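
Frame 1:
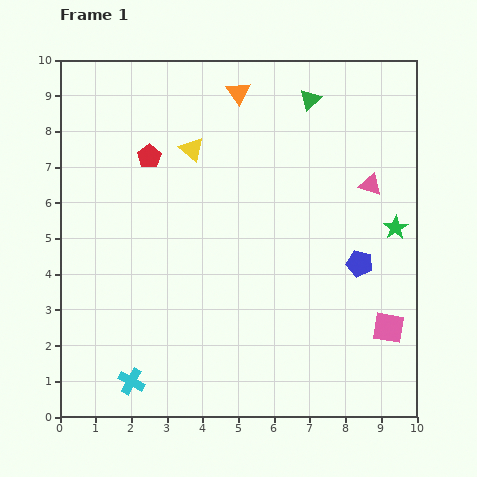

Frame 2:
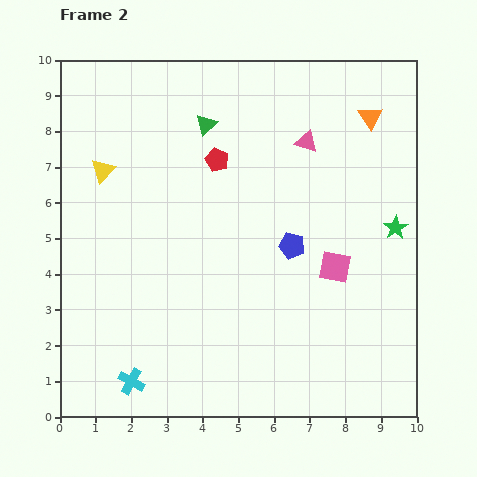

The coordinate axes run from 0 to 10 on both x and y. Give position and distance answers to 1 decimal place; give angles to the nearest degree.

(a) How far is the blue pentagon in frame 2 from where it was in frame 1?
2.0

The blue pentagon moved from (8.4, 4.3) to (6.5, 4.8), a distance of √(1.9² + 0.5²) ≈ 2.0.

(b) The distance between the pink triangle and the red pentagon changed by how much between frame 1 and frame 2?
-3.8

Distance in frame 1: 6.3. Distance in frame 2: 2.5.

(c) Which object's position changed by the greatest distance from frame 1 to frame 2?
the orange triangle

(moved 3.8; next 3.0)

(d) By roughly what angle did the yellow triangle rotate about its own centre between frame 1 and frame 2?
33° clockwise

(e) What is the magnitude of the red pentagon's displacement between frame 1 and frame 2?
1.9

The red pentagon moved from (2.5, 7.3) to (4.4, 7.2), a distance of √(1.9² + 0.1²) ≈ 1.9.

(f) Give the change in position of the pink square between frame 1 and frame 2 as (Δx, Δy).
(-1.5, 1.7)

The pink square was at (9.2, 2.5) in frame 1 and (7.7, 4.2) in frame 2.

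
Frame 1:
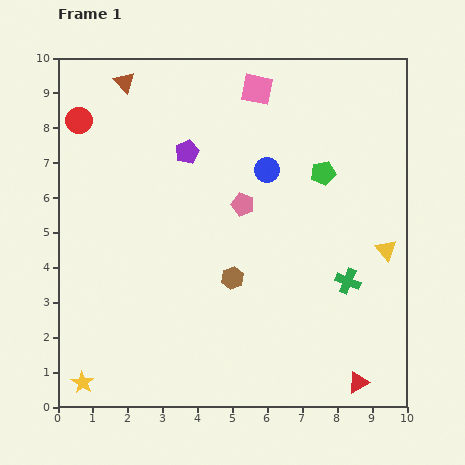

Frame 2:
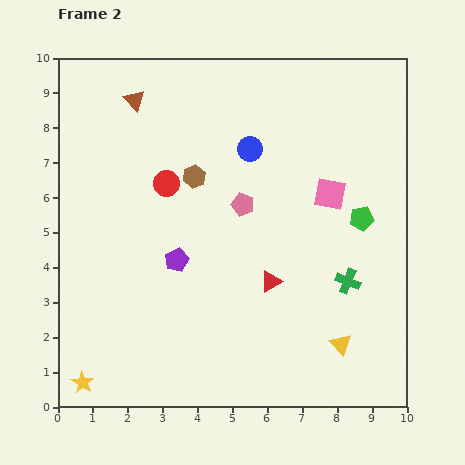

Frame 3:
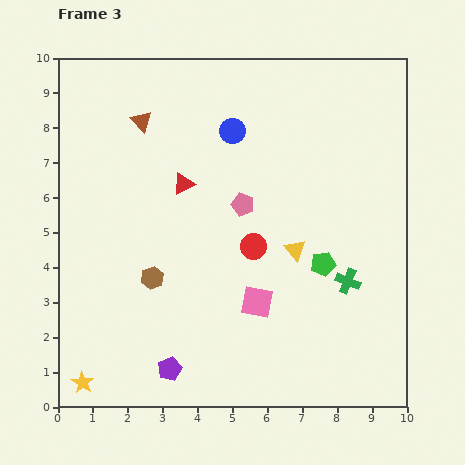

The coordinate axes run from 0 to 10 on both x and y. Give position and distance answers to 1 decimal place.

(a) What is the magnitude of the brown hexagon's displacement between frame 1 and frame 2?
3.1

The brown hexagon moved from (5.0, 3.7) to (3.9, 6.6), a distance of √(1.1² + 2.9²) ≈ 3.1.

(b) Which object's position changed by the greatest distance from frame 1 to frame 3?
the red triangle

(moved 7.6; next 6.2)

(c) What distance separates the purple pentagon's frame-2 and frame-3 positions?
3.1

The purple pentagon moved from (3.4, 4.2) to (3.2, 1.1), a distance of √(0.2² + 3.1²) ≈ 3.1.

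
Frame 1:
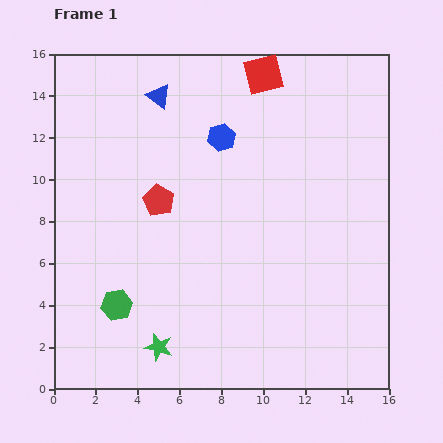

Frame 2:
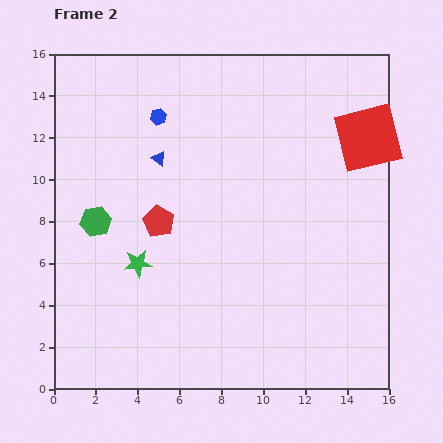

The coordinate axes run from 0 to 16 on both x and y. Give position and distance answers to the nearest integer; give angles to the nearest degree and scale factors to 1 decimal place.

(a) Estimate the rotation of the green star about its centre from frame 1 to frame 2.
20° counter-clockwise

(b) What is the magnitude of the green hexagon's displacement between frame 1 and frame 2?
4

The green hexagon moved from (3, 4) to (2, 8), a distance of √(1² + 4²) ≈ 4.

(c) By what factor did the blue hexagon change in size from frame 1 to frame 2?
0.6×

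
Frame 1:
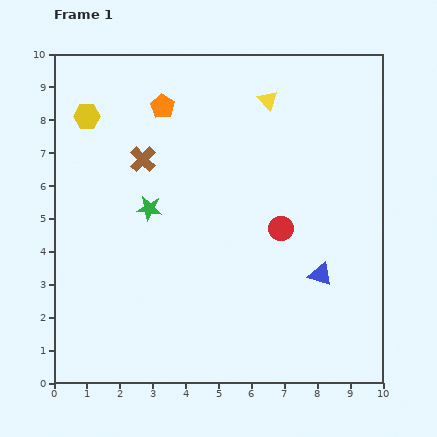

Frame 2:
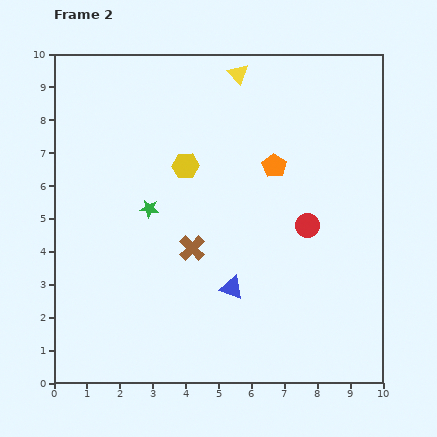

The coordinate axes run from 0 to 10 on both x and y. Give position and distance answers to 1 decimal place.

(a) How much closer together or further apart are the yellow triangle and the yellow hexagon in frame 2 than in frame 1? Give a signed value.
-2.3

Distance in frame 1: 5.5. Distance in frame 2: 3.2.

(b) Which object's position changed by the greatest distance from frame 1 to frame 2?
the orange pentagon

(moved 3.8; next 3.4)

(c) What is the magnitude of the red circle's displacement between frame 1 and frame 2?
0.8

The red circle moved from (6.9, 4.7) to (7.7, 4.8), a distance of √(0.8² + 0.1²) ≈ 0.8.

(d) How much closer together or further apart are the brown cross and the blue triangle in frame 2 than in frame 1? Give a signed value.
-4.7

Distance in frame 1: 6.4. Distance in frame 2: 1.7.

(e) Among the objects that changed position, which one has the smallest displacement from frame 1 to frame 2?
the red circle

(moved 0.8)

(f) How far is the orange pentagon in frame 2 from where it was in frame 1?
3.8

The orange pentagon moved from (3.3, 8.4) to (6.7, 6.6), a distance of √(3.4² + 1.8²) ≈ 3.8.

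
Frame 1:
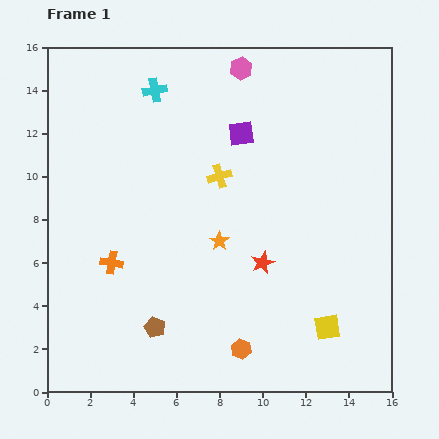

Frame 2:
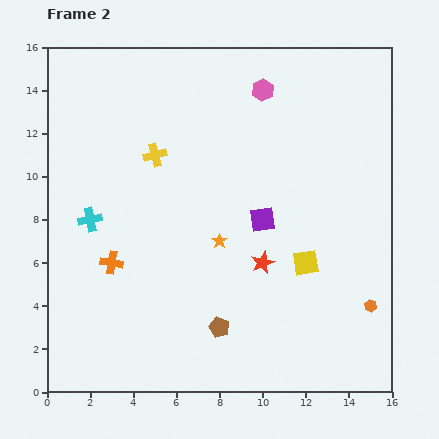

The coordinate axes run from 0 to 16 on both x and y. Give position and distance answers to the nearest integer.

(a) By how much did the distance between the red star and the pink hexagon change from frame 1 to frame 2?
-1

Distance in frame 1: 9. Distance in frame 2: 8.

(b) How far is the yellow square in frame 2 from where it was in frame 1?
3

The yellow square moved from (13, 3) to (12, 6), a distance of √(1² + 3²) ≈ 3.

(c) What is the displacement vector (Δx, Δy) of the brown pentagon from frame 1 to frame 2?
(3, 0)

The brown pentagon was at (5, 3) in frame 1 and (8, 3) in frame 2.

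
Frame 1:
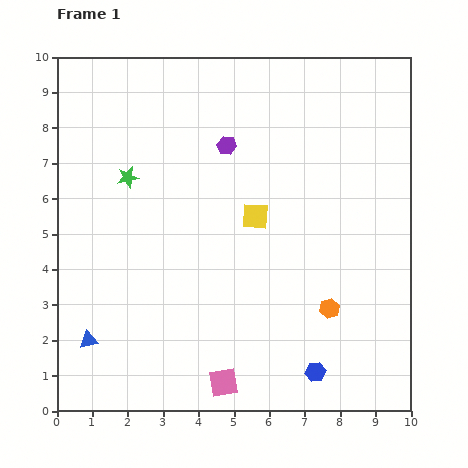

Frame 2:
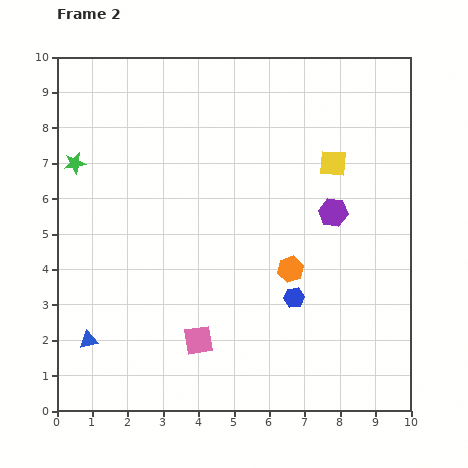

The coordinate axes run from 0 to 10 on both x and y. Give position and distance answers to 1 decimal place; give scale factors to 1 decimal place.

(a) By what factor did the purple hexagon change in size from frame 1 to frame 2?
1.5×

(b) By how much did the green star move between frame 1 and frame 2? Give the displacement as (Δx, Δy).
(-1.5, 0.4)

The green star was at (2.0, 6.6) in frame 1 and (0.5, 7.0) in frame 2.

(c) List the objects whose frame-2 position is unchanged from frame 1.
the blue triangle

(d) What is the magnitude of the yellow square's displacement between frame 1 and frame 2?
2.7

The yellow square moved from (5.6, 5.5) to (7.8, 7.0), a distance of √(2.2² + 1.5²) ≈ 2.7.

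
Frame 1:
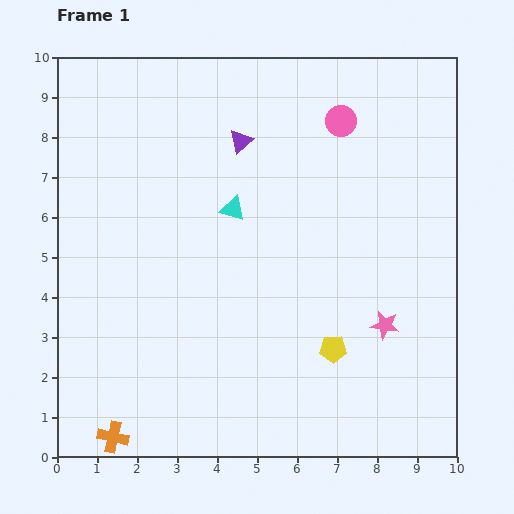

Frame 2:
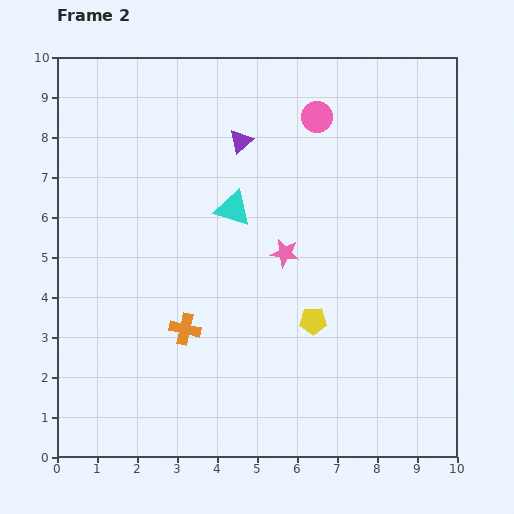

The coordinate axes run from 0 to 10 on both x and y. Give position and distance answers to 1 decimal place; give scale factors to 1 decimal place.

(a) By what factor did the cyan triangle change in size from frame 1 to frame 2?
1.4×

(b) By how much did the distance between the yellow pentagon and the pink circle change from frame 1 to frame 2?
-0.6

Distance in frame 1: 5.7. Distance in frame 2: 5.1.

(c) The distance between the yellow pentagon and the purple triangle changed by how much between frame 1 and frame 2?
-0.9

Distance in frame 1: 5.7. Distance in frame 2: 4.8.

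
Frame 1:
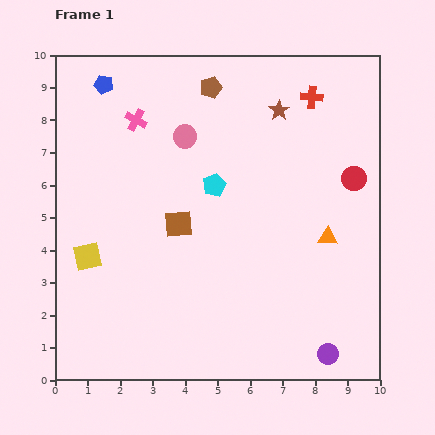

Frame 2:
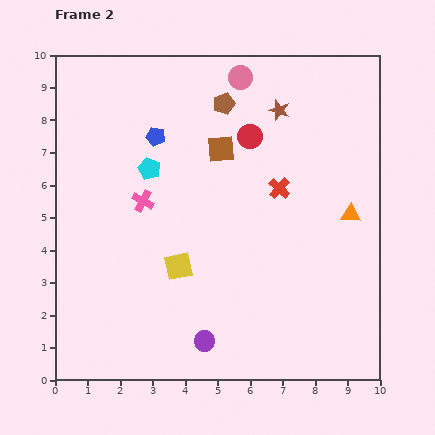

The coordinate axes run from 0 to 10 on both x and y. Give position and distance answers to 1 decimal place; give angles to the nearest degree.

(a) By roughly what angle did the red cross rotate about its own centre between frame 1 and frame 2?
37° clockwise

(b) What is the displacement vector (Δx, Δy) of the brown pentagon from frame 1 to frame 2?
(0.4, -0.5)

The brown pentagon was at (4.8, 9.0) in frame 1 and (5.2, 8.5) in frame 2.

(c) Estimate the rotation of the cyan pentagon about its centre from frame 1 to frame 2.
25° counter-clockwise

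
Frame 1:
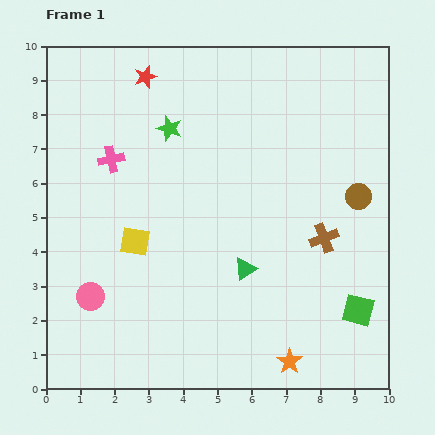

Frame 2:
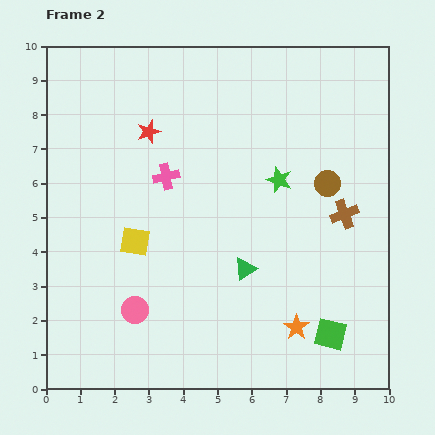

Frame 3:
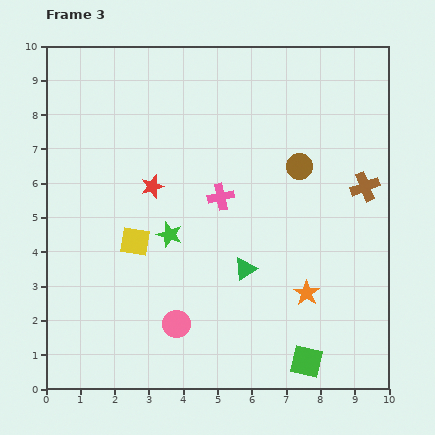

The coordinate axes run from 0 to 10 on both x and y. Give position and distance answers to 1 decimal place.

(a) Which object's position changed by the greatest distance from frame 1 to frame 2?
the green star

(moved 3.5; next 1.7)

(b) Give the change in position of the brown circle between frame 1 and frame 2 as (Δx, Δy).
(-0.9, 0.4)

The brown circle was at (9.1, 5.6) in frame 1 and (8.2, 6.0) in frame 2.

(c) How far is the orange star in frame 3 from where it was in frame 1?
2.1

The orange star moved from (7.1, 0.8) to (7.6, 2.8), a distance of √(0.5² + 2.0²) ≈ 2.1.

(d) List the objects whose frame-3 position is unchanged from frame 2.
the green triangle, the yellow square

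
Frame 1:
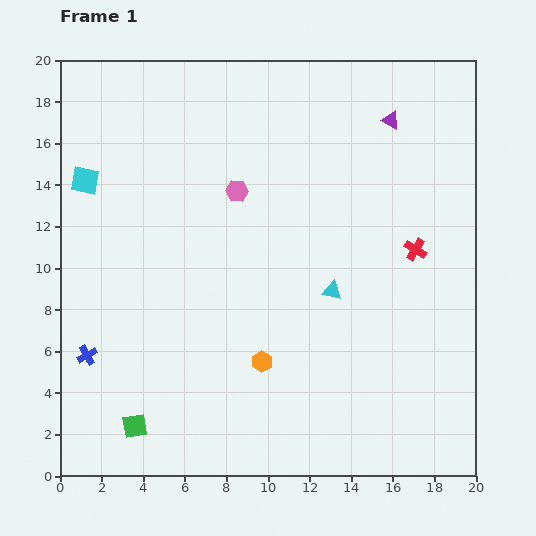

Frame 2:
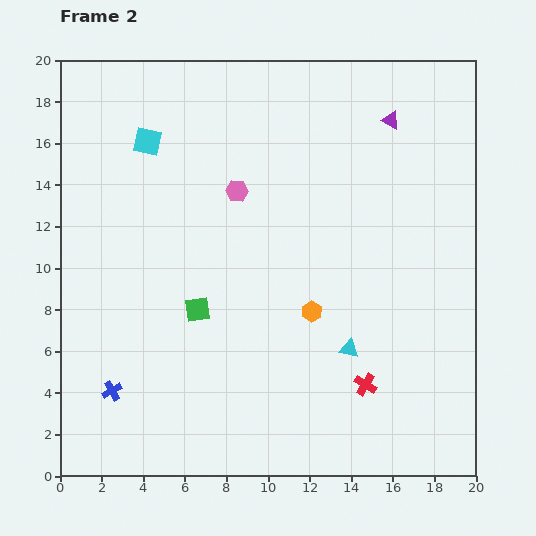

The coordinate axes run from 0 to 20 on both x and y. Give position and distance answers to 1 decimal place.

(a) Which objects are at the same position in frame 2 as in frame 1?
the pink hexagon, the purple triangle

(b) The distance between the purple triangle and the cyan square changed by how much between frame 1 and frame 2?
-3.3

Distance in frame 1: 15.0. Distance in frame 2: 11.7.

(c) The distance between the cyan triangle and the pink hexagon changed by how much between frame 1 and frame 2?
+2.7

Distance in frame 1: 6.6. Distance in frame 2: 9.3.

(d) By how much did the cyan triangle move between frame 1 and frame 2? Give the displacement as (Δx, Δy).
(0.8, -2.8)

The cyan triangle was at (13.1, 8.9) in frame 1 and (13.9, 6.1) in frame 2.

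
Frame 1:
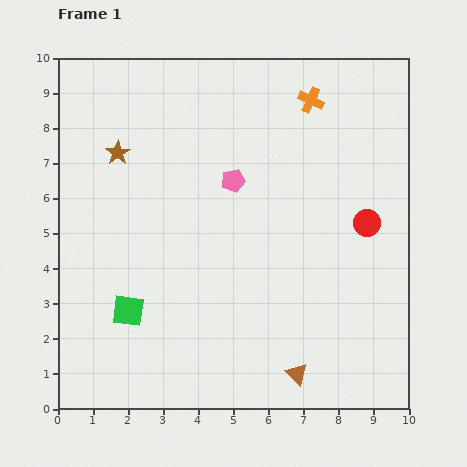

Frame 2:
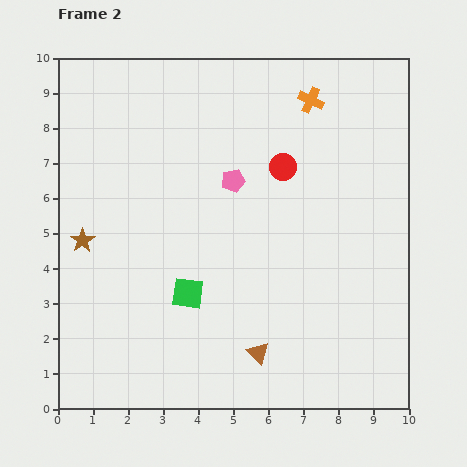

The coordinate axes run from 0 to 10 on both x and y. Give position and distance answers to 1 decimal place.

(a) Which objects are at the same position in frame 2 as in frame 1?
the pink pentagon, the orange cross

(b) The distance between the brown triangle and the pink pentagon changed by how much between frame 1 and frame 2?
-0.9

Distance in frame 1: 5.8. Distance in frame 2: 4.9.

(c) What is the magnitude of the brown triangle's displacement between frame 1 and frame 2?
1.3

The brown triangle moved from (6.8, 1.0) to (5.7, 1.6), a distance of √(1.1² + 0.6²) ≈ 1.3.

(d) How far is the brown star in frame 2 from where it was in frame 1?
2.7

The brown star moved from (1.7, 7.3) to (0.7, 4.8), a distance of √(1.0² + 2.5²) ≈ 2.7.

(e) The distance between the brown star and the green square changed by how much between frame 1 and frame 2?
-1.1

Distance in frame 1: 4.5. Distance in frame 2: 3.4.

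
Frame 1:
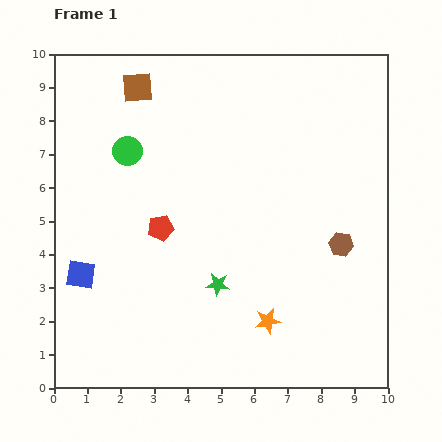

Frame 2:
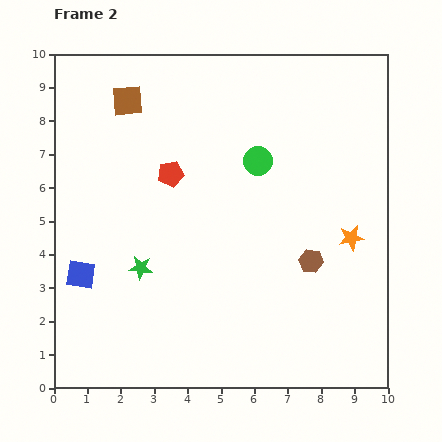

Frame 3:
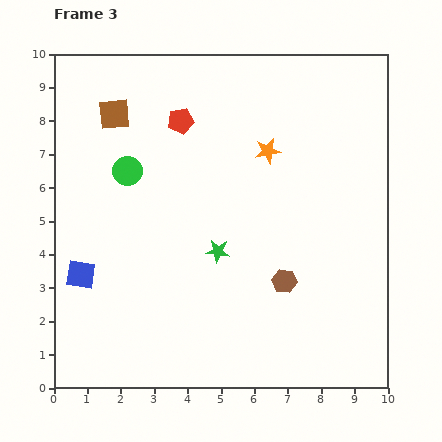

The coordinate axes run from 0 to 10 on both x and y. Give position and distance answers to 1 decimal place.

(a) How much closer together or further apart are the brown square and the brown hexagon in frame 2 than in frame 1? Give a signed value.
-0.4

Distance in frame 1: 7.7. Distance in frame 2: 7.3.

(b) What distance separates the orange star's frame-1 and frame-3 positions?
5.1

The orange star moved from (6.4, 2.0) to (6.4, 7.1), a distance of √(0.0² + 5.1²) ≈ 5.1.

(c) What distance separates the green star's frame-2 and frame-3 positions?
2.4

The green star moved from (2.6, 3.6) to (4.9, 4.1), a distance of √(2.3² + 0.5²) ≈ 2.4.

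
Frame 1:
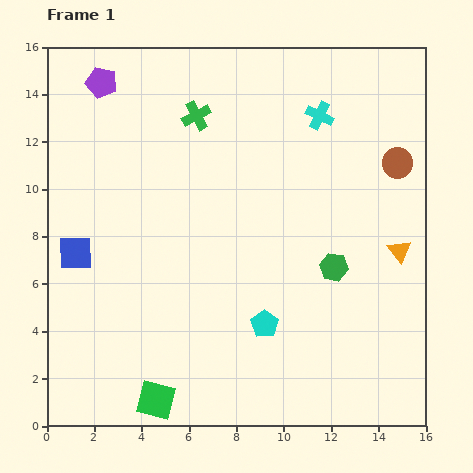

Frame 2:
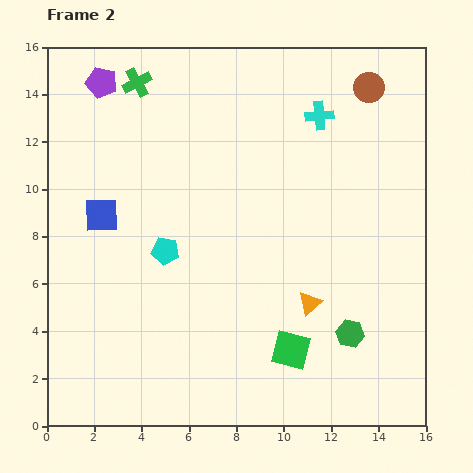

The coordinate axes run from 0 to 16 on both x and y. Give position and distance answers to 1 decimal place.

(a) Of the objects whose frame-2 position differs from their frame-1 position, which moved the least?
the blue square

(moved 1.9)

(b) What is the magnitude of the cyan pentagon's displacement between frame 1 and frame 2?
5.2

The cyan pentagon moved from (9.2, 4.3) to (5.0, 7.4), a distance of √(4.2² + 3.1²) ≈ 5.2.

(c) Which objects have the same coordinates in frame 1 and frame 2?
the purple pentagon, the cyan cross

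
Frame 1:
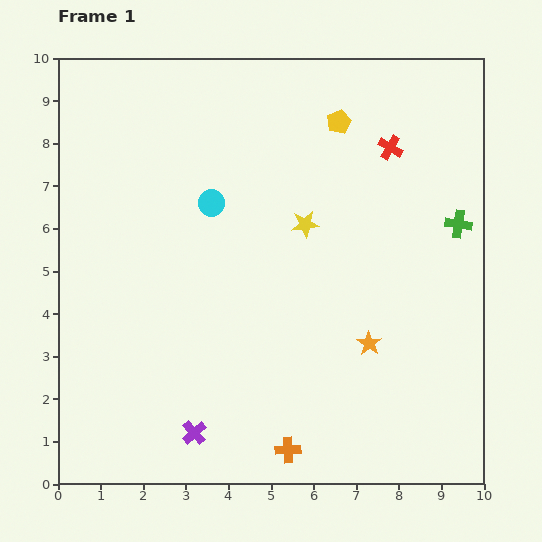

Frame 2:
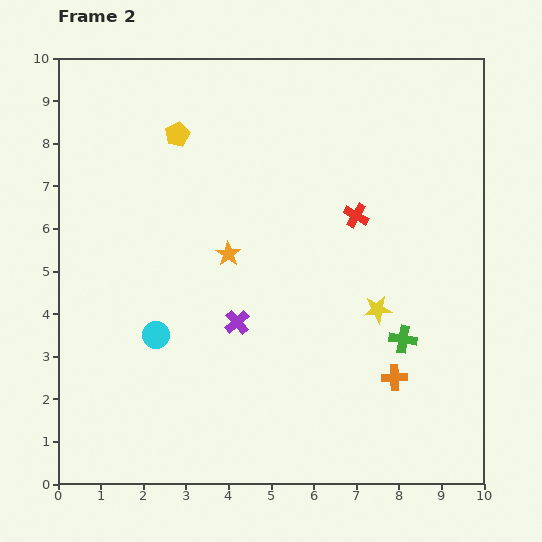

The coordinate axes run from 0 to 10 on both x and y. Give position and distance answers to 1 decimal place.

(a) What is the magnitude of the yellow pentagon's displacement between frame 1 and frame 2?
3.8

The yellow pentagon moved from (6.6, 8.5) to (2.8, 8.2), a distance of √(3.8² + 0.3²) ≈ 3.8.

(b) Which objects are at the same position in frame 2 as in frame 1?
none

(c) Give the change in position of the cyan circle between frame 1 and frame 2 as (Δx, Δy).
(-1.3, -3.1)

The cyan circle was at (3.6, 6.6) in frame 1 and (2.3, 3.5) in frame 2.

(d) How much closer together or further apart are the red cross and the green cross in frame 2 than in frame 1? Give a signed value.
+0.7

Distance in frame 1: 2.4. Distance in frame 2: 3.1.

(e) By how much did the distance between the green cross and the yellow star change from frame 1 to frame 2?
-2.7

Distance in frame 1: 3.6. Distance in frame 2: 0.9.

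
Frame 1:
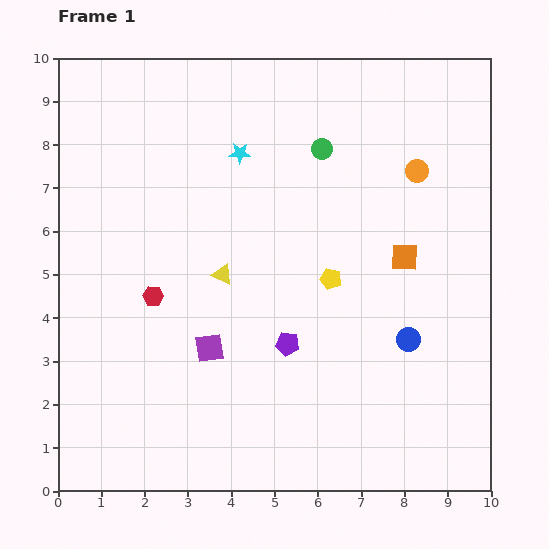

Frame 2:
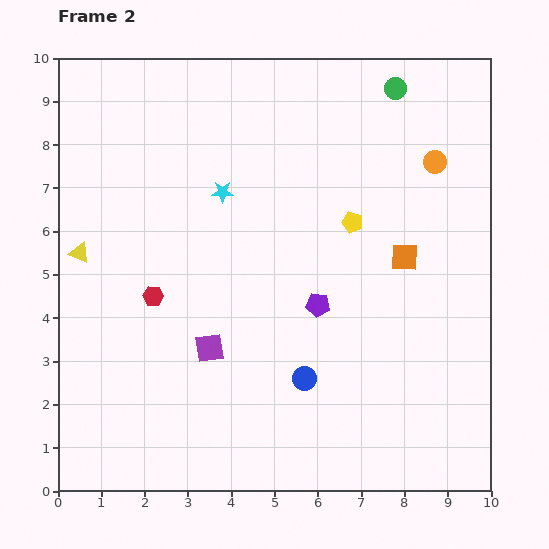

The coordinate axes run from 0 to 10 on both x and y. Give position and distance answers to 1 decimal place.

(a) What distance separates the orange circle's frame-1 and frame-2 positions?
0.4

The orange circle moved from (8.3, 7.4) to (8.7, 7.6), a distance of √(0.4² + 0.2²) ≈ 0.4.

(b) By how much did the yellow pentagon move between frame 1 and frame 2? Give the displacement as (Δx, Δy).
(0.5, 1.3)

The yellow pentagon was at (6.3, 4.9) in frame 1 and (6.8, 6.2) in frame 2.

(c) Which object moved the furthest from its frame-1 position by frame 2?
the yellow triangle

(moved 3.3; next 2.6)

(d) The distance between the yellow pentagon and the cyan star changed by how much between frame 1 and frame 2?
-0.5

Distance in frame 1: 3.6. Distance in frame 2: 3.1.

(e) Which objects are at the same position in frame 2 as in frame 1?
the red hexagon, the purple square, the orange square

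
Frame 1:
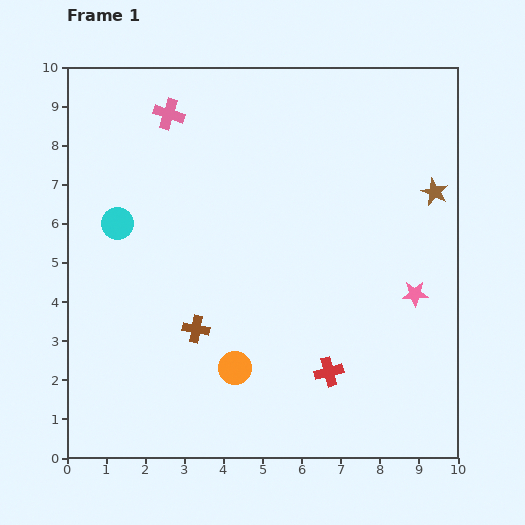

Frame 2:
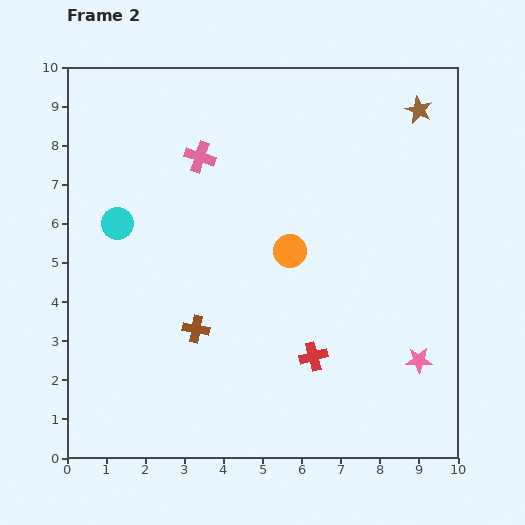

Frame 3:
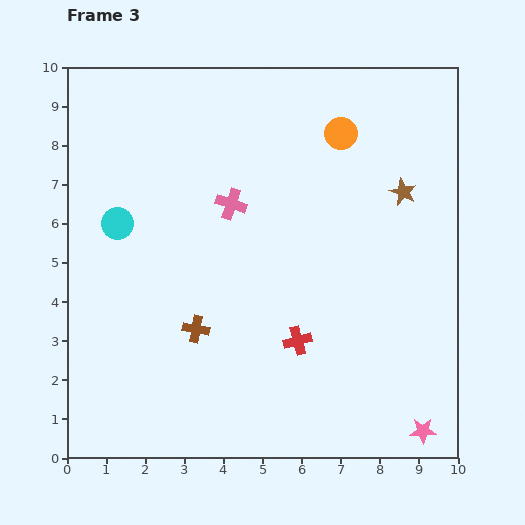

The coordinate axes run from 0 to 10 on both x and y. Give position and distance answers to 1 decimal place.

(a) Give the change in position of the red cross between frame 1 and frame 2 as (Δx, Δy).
(-0.4, 0.4)

The red cross was at (6.7, 2.2) in frame 1 and (6.3, 2.6) in frame 2.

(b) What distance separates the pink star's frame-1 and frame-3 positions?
3.5

The pink star moved from (8.9, 4.2) to (9.1, 0.7), a distance of √(0.2² + 3.5²) ≈ 3.5.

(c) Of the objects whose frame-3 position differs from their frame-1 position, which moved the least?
the brown star

(moved 0.8)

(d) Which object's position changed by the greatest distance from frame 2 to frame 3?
the orange circle

(moved 3.3; next 2.1)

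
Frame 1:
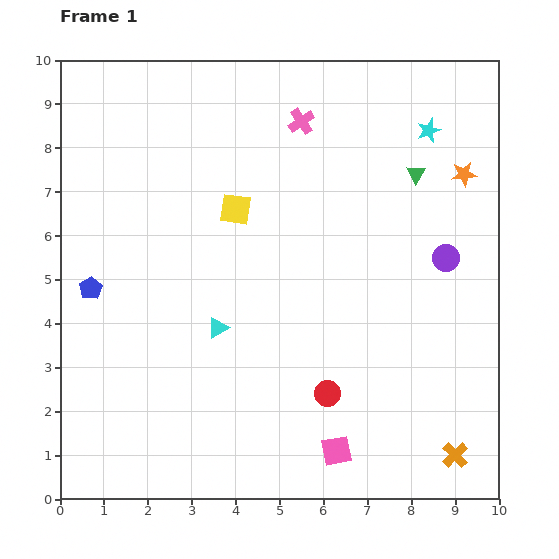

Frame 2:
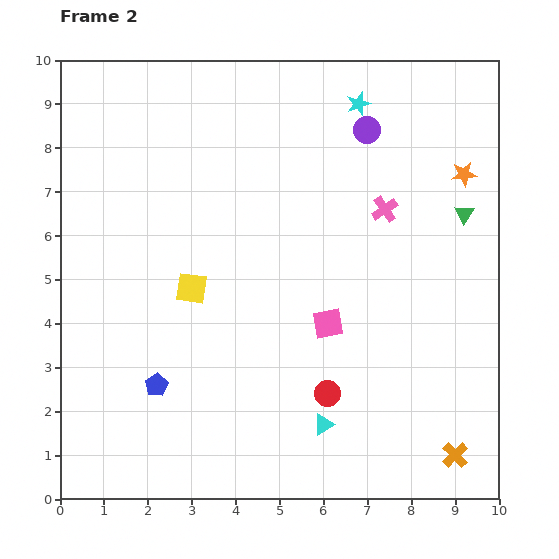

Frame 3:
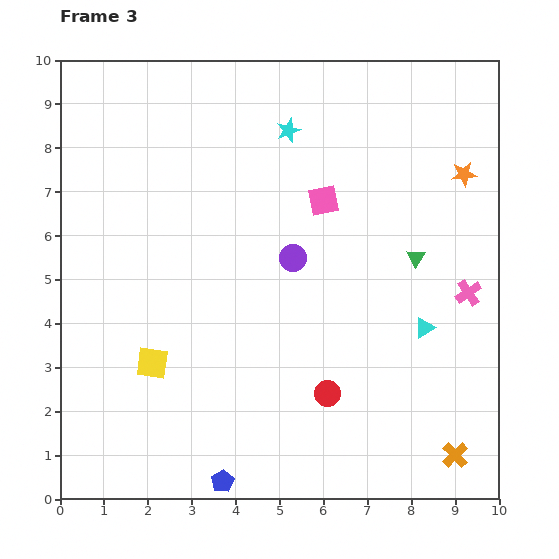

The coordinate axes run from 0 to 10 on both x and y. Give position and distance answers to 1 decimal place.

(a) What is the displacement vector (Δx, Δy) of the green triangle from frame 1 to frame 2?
(1.1, -0.9)

The green triangle was at (8.1, 7.4) in frame 1 and (9.2, 6.5) in frame 2.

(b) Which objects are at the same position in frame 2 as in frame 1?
the orange cross, the red circle, the orange star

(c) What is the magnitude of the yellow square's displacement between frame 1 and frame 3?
4.0

The yellow square moved from (4.0, 6.6) to (2.1, 3.1), a distance of √(1.9² + 3.5²) ≈ 4.0.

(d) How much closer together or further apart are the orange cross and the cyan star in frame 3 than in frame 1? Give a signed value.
+0.9

Distance in frame 1: 7.4. Distance in frame 3: 8.3.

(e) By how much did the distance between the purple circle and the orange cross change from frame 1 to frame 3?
+1.3

Distance in frame 1: 4.5. Distance in frame 3: 5.8.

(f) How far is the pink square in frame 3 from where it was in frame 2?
2.8

The pink square moved from (6.1, 4.0) to (6.0, 6.8), a distance of √(0.1² + 2.8²) ≈ 2.8.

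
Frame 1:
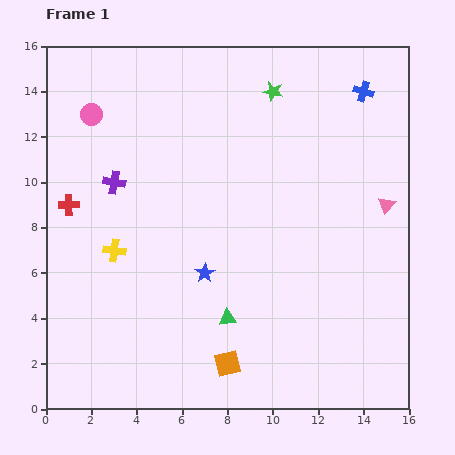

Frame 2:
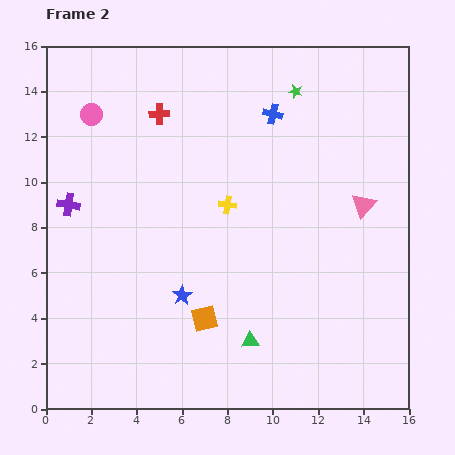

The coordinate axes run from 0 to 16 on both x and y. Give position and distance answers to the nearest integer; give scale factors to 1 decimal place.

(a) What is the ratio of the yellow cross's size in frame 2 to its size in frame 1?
0.8×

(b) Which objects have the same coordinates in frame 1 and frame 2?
the pink circle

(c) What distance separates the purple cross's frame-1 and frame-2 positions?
2

The purple cross moved from (3, 10) to (1, 9), a distance of √(2² + 1²) ≈ 2.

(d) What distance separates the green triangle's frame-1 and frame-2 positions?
1

The green triangle moved from (8, 4) to (9, 3), a distance of √(1² + 1²) ≈ 1.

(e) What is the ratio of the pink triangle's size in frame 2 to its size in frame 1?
1.4×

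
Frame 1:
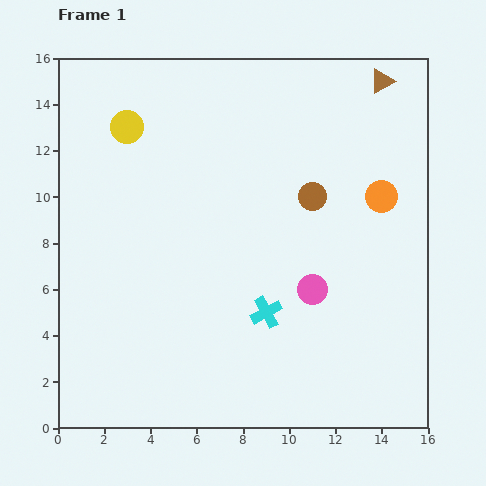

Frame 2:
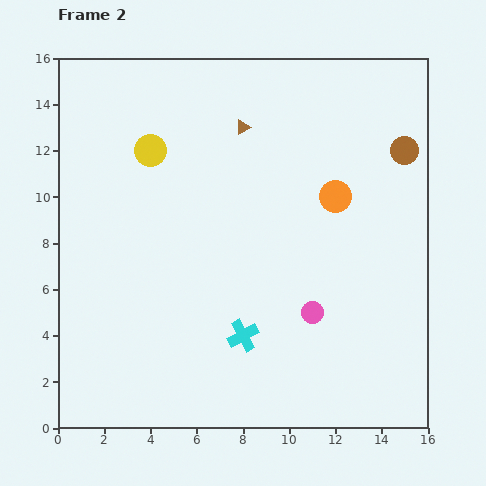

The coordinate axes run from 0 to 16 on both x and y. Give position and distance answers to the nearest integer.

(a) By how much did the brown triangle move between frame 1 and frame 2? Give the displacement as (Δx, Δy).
(-6, -2)

The brown triangle was at (14, 15) in frame 1 and (8, 13) in frame 2.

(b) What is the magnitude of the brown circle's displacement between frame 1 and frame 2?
4

The brown circle moved from (11, 10) to (15, 12), a distance of √(4² + 2²) ≈ 4.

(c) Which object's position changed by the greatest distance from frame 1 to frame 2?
the brown triangle

(moved 6; next 4)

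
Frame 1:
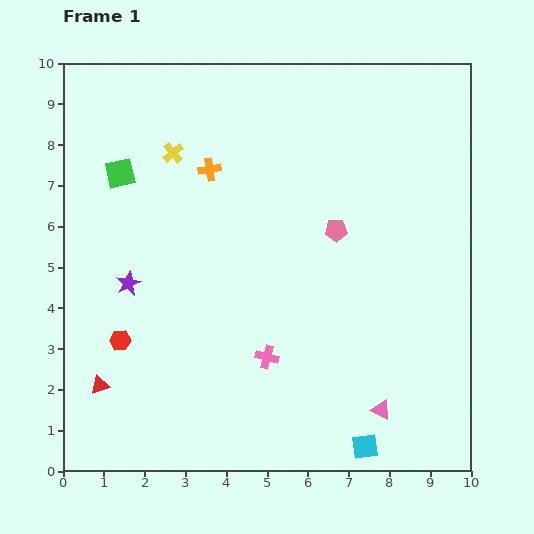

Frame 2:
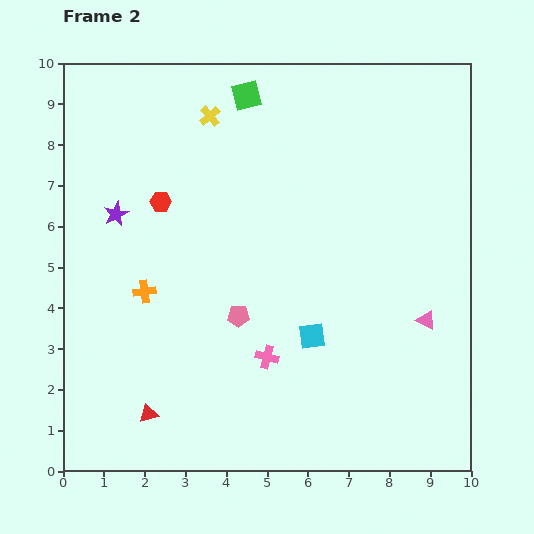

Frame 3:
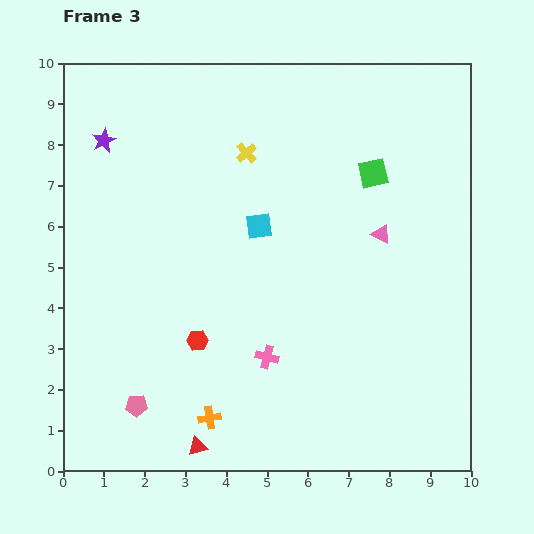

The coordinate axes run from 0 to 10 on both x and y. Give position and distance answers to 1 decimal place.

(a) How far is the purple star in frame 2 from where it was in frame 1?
1.7

The purple star moved from (1.6, 4.6) to (1.3, 6.3), a distance of √(0.3² + 1.7²) ≈ 1.7.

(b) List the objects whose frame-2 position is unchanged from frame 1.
the pink cross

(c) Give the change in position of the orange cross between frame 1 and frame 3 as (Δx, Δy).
(0.0, -6.1)

The orange cross was at (3.6, 7.4) in frame 1 and (3.6, 1.3) in frame 3.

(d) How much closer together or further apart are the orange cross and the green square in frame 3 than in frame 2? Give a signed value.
+1.8

Distance in frame 2: 5.4. Distance in frame 3: 7.2.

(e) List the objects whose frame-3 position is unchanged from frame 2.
the pink cross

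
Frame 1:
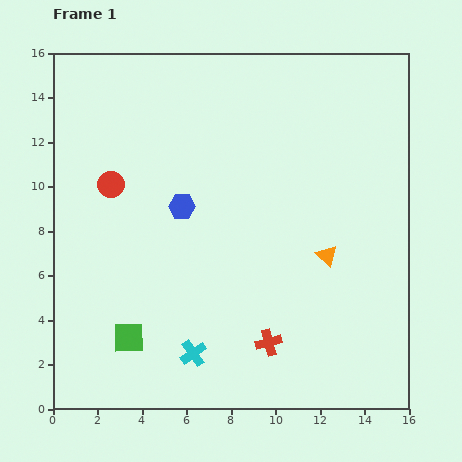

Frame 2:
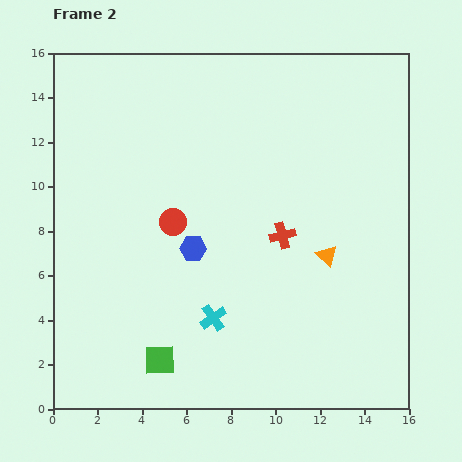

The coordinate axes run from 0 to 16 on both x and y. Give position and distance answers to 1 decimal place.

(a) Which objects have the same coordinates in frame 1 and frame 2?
the orange triangle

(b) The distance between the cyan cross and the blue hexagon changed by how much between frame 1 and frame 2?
-3.4

Distance in frame 1: 6.6. Distance in frame 2: 3.2.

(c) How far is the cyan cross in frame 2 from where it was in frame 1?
1.8

The cyan cross moved from (6.3, 2.5) to (7.2, 4.1), a distance of √(0.9² + 1.6²) ≈ 1.8.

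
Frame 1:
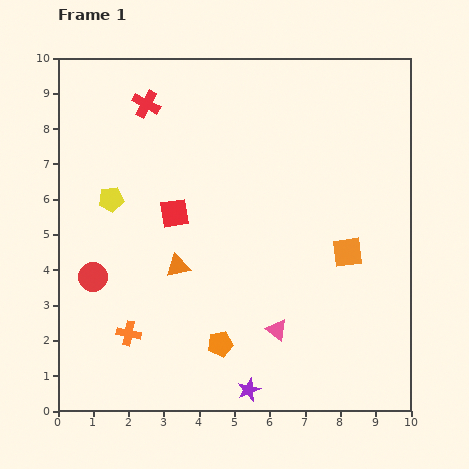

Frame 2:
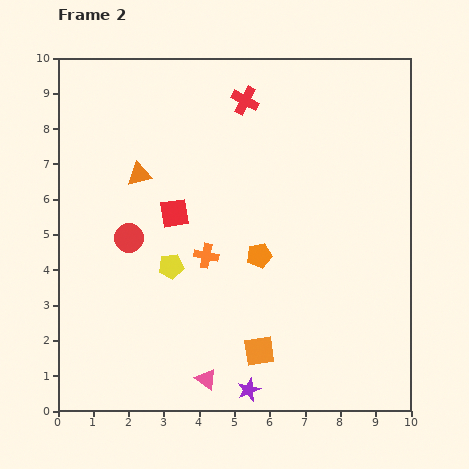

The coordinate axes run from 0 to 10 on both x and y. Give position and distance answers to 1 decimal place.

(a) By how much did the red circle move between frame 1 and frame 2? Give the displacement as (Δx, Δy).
(1.0, 1.1)

The red circle was at (1.0, 3.8) in frame 1 and (2.0, 4.9) in frame 2.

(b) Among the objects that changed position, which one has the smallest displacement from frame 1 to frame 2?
the red circle

(moved 1.5)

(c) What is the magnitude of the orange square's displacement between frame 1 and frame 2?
3.8

The orange square moved from (8.2, 4.5) to (5.7, 1.7), a distance of √(2.5² + 2.8²) ≈ 3.8.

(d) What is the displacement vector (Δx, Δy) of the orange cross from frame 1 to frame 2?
(2.2, 2.2)

The orange cross was at (2.0, 2.2) in frame 1 and (4.2, 4.4) in frame 2.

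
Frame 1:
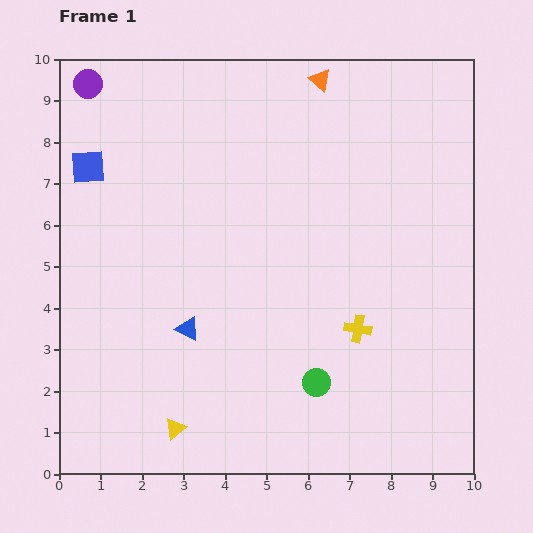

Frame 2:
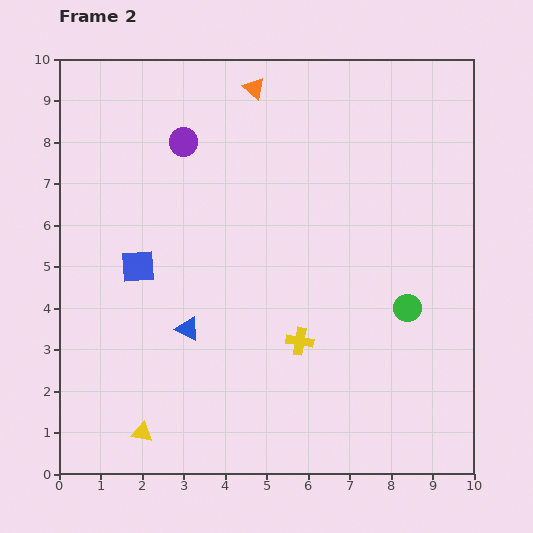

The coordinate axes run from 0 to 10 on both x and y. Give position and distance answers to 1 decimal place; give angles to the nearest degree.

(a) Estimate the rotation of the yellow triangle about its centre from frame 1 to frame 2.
49° clockwise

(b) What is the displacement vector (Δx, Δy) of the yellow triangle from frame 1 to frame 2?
(-0.8, -0.1)

The yellow triangle was at (2.8, 1.1) in frame 1 and (2.0, 1.0) in frame 2.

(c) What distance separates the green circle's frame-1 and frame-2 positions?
2.8

The green circle moved from (6.2, 2.2) to (8.4, 4.0), a distance of √(2.2² + 1.8²) ≈ 2.8.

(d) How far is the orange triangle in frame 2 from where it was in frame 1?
1.6

The orange triangle moved from (6.3, 9.5) to (4.7, 9.3), a distance of √(1.6² + 0.2²) ≈ 1.6.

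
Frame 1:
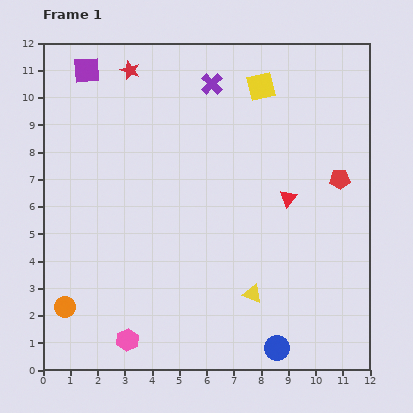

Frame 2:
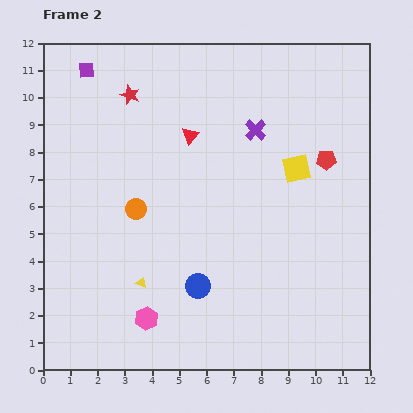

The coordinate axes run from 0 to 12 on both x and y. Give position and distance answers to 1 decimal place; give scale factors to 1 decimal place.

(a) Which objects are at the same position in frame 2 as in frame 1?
the purple square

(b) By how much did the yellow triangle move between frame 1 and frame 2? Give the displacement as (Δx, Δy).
(-4.1, 0.4)

The yellow triangle was at (7.7, 2.8) in frame 1 and (3.6, 3.2) in frame 2.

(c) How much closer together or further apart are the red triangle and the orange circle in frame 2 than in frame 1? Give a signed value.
-5.7

Distance in frame 1: 9.1. Distance in frame 2: 3.4.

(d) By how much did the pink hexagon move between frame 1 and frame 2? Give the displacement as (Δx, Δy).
(0.7, 0.8)

The pink hexagon was at (3.1, 1.1) in frame 1 and (3.8, 1.9) in frame 2.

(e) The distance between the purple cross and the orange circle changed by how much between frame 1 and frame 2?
-4.5

Distance in frame 1: 9.8. Distance in frame 2: 5.3.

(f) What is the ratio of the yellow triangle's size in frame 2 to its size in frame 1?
0.6×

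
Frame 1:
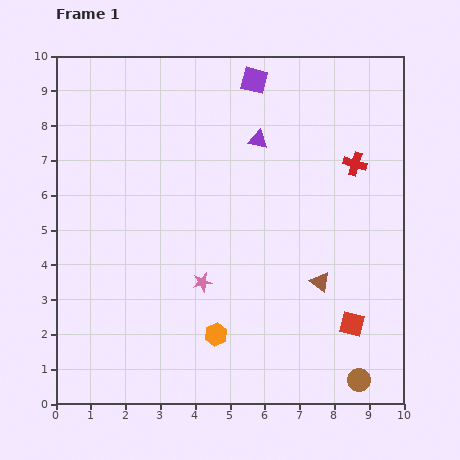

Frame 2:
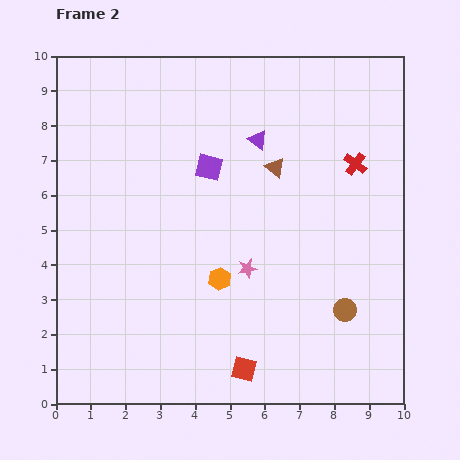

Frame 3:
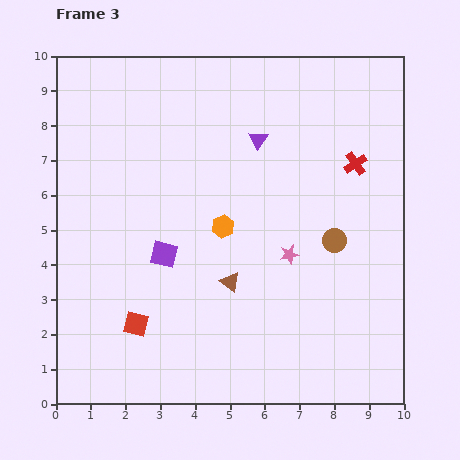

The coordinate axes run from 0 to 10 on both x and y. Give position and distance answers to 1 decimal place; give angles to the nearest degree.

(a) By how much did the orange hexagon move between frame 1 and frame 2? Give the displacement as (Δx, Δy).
(0.1, 1.6)

The orange hexagon was at (4.6, 2.0) in frame 1 and (4.7, 3.6) in frame 2.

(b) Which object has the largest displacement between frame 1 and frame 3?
the red square

(moved 6.2; next 5.6)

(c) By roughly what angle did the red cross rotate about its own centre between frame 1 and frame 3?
40° clockwise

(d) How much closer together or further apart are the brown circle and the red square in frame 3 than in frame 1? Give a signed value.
+4.6

Distance in frame 1: 1.6. Distance in frame 3: 6.2.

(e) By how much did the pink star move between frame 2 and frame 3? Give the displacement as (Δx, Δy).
(1.2, 0.4)

The pink star was at (5.5, 3.9) in frame 2 and (6.7, 4.3) in frame 3.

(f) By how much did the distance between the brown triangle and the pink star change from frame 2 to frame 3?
-1.1

Distance in frame 2: 3.0. Distance in frame 3: 1.9.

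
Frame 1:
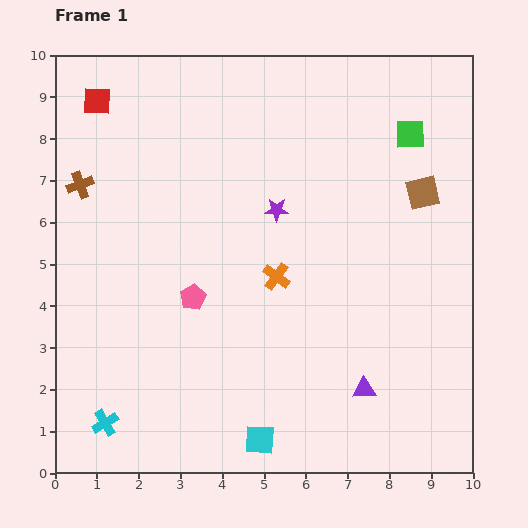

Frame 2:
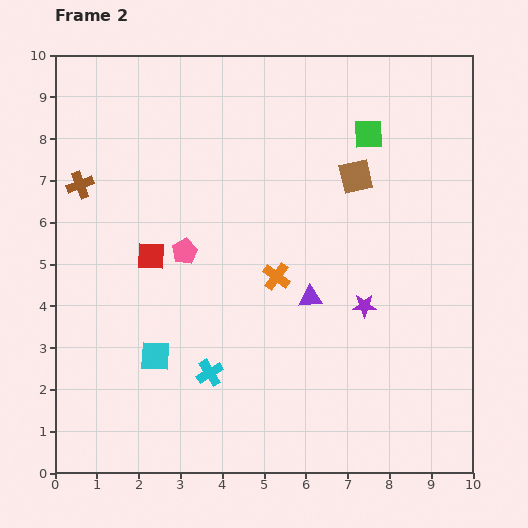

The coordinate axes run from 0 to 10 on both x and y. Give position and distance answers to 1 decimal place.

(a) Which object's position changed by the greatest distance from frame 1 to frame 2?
the red square

(moved 3.9; next 3.2)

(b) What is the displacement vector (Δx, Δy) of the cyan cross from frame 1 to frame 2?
(2.5, 1.2)

The cyan cross was at (1.2, 1.2) in frame 1 and (3.7, 2.4) in frame 2.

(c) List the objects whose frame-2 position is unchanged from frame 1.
the brown cross, the orange cross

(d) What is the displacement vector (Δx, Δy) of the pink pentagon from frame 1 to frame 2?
(-0.2, 1.1)

The pink pentagon was at (3.3, 4.2) in frame 1 and (3.1, 5.3) in frame 2.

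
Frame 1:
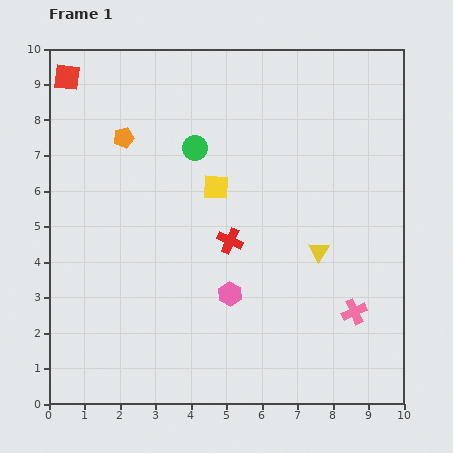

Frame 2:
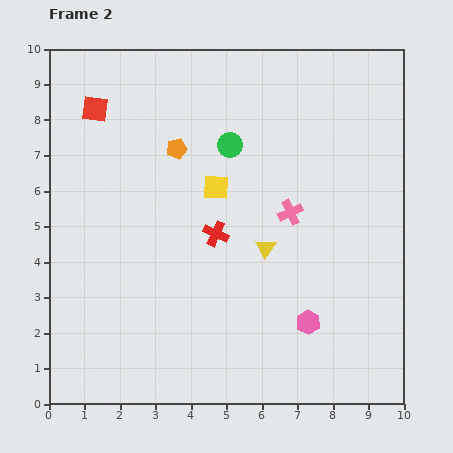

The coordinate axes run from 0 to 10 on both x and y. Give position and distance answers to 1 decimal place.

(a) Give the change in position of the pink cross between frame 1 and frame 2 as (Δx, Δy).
(-1.8, 2.8)

The pink cross was at (8.6, 2.6) in frame 1 and (6.8, 5.4) in frame 2.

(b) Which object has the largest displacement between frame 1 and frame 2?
the pink cross

(moved 3.3; next 2.3)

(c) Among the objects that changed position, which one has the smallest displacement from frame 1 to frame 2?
the red cross

(moved 0.4)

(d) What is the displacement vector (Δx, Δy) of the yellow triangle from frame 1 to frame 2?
(-1.5, 0.1)

The yellow triangle was at (7.6, 4.3) in frame 1 and (6.1, 4.4) in frame 2.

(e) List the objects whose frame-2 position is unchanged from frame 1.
the yellow square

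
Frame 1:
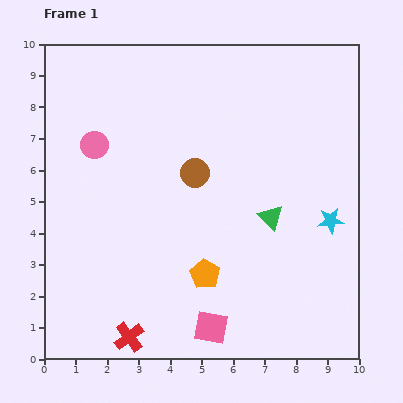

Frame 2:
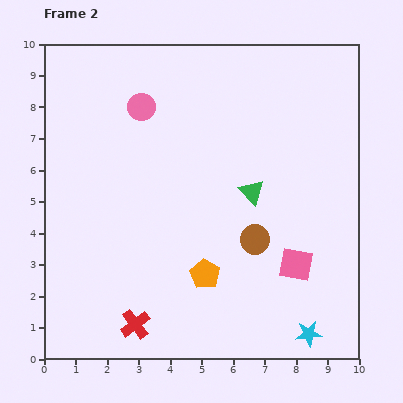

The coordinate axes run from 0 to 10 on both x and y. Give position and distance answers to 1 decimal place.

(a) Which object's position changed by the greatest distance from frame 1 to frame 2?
the cyan star

(moved 3.7; next 3.4)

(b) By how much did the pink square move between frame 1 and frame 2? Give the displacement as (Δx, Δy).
(2.7, 2.0)

The pink square was at (5.3, 1.0) in frame 1 and (8.0, 3.0) in frame 2.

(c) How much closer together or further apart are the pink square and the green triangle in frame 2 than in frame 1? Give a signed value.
-1.3

Distance in frame 1: 4.0. Distance in frame 2: 2.7.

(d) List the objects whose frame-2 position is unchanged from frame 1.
the orange pentagon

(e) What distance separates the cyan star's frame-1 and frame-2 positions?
3.7

The cyan star moved from (9.1, 4.4) to (8.4, 0.8), a distance of √(0.7² + 3.6²) ≈ 3.7.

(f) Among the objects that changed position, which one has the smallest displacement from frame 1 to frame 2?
the red cross

(moved 0.4)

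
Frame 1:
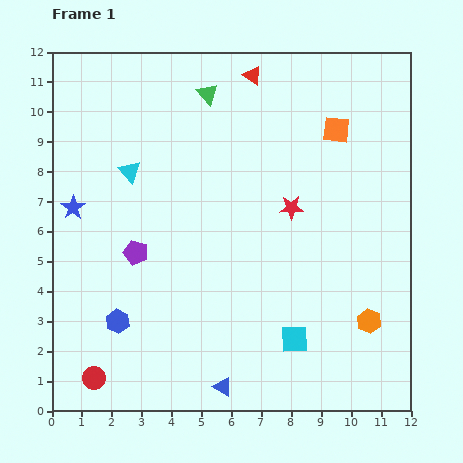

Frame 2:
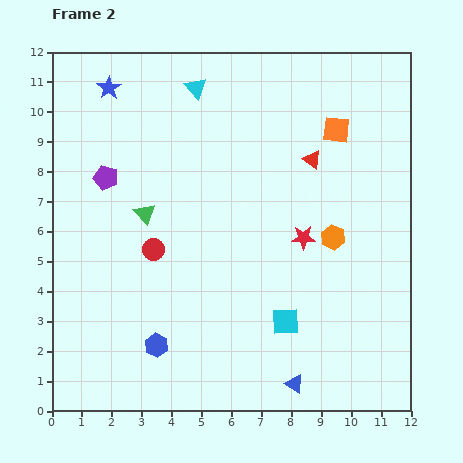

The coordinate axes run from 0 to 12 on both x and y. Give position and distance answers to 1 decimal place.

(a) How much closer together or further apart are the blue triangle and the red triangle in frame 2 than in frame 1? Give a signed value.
-2.9

Distance in frame 1: 10.4. Distance in frame 2: 7.5.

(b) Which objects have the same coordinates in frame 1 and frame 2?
the orange square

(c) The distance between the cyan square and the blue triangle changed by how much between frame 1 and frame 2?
-0.8

Distance in frame 1: 2.9. Distance in frame 2: 2.1.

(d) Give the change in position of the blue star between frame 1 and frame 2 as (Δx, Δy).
(1.2, 4.0)

The blue star was at (0.7, 6.8) in frame 1 and (1.9, 10.8) in frame 2.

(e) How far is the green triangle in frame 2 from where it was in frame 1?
4.5

The green triangle moved from (5.2, 10.6) to (3.1, 6.6), a distance of √(2.1² + 4.0²) ≈ 4.5.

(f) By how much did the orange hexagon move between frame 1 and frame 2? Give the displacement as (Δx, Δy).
(-1.2, 2.8)

The orange hexagon was at (10.6, 3.0) in frame 1 and (9.4, 5.8) in frame 2.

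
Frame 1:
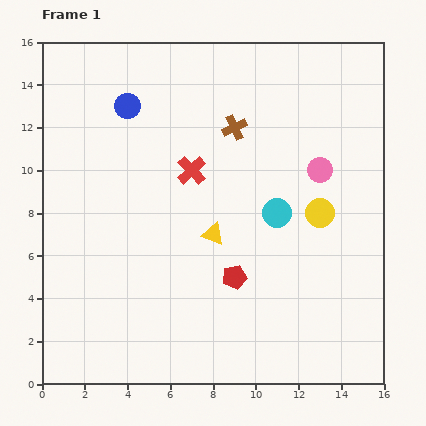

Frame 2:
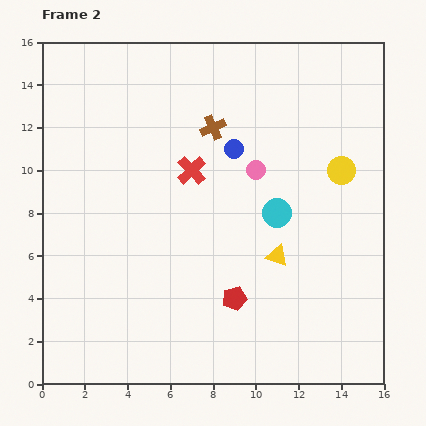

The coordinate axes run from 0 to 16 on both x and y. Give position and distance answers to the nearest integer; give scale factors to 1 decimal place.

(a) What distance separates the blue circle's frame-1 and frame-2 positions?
5

The blue circle moved from (4, 13) to (9, 11), a distance of √(5² + 2²) ≈ 5.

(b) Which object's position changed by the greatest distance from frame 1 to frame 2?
the blue circle

(moved 5; next 3)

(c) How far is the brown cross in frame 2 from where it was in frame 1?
1

The brown cross moved from (9, 12) to (8, 12), a distance of √(1² + 0²) ≈ 1.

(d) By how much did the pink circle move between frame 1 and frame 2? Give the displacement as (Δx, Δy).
(-3, 0)

The pink circle was at (13, 10) in frame 1 and (10, 10) in frame 2.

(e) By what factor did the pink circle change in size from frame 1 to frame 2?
0.8×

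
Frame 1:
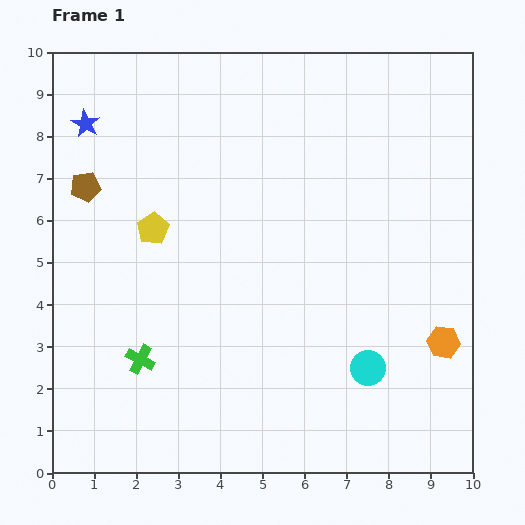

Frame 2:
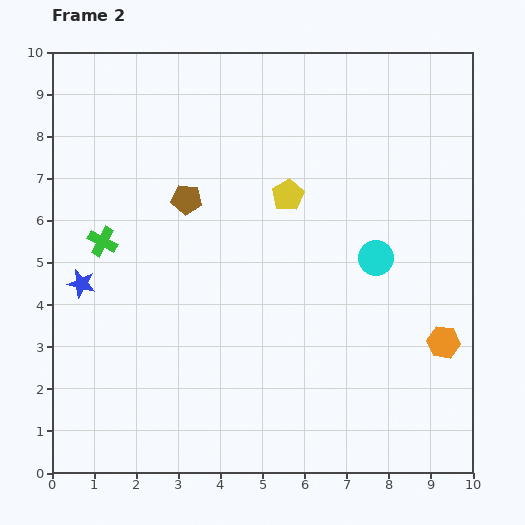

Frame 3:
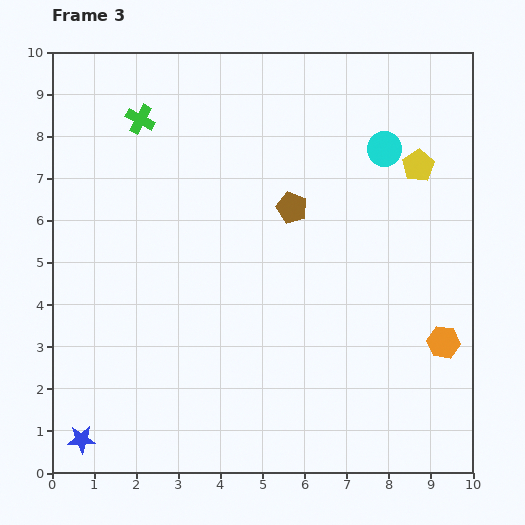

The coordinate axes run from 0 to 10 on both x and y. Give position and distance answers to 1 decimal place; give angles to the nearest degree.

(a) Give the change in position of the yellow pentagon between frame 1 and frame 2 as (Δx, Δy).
(3.2, 0.8)

The yellow pentagon was at (2.4, 5.8) in frame 1 and (5.6, 6.6) in frame 2.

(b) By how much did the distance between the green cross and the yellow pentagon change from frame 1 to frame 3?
+3.6

Distance in frame 1: 3.1. Distance in frame 3: 6.7.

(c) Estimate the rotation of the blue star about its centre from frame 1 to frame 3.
31° counter-clockwise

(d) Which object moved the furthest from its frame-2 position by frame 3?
the blue star

(moved 3.7; next 3.2)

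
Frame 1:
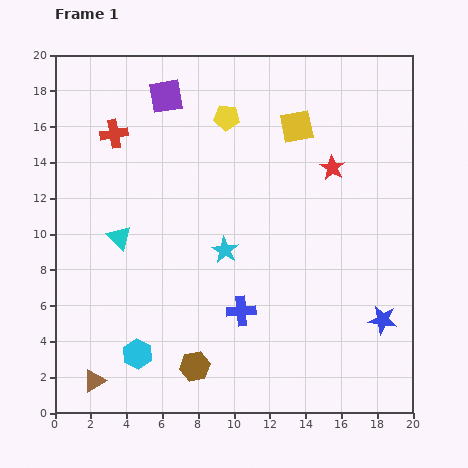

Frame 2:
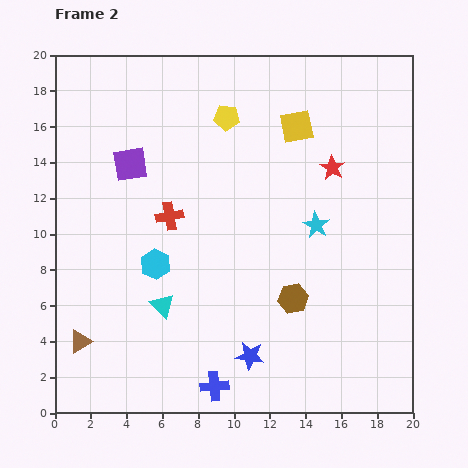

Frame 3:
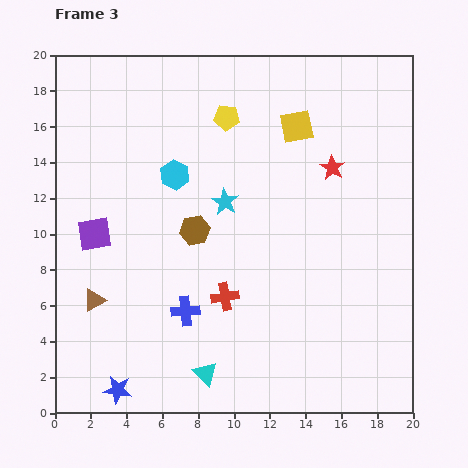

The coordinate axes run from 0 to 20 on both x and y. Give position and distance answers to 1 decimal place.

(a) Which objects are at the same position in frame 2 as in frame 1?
the yellow pentagon, the yellow square, the red star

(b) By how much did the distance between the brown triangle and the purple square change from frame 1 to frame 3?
-12.7

Distance in frame 1: 16.4. Distance in frame 3: 3.7.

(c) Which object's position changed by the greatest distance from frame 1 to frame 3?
the blue star

(moved 15.3; next 11.0)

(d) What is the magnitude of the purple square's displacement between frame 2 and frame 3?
4.4

The purple square moved from (4.2, 13.9) to (2.2, 10.0), a distance of √(2.0² + 3.9²) ≈ 4.4.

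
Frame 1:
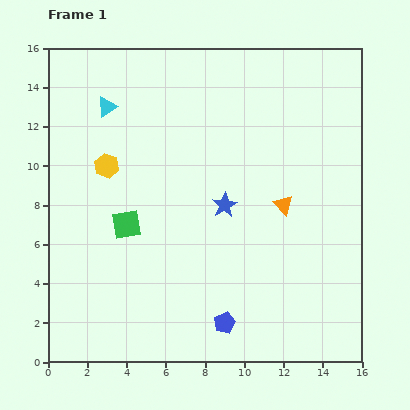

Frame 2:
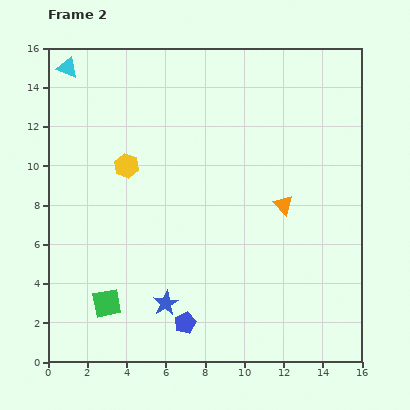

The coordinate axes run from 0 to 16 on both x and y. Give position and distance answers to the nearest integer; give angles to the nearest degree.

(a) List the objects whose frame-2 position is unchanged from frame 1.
the orange triangle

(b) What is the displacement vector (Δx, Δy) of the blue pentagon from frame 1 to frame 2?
(-2, 0)

The blue pentagon was at (9, 2) in frame 1 and (7, 2) in frame 2.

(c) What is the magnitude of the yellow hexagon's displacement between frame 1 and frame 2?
1

The yellow hexagon moved from (3, 10) to (4, 10), a distance of √(1² + 0²) ≈ 1.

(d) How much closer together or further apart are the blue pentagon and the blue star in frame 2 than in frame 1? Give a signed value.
-5

Distance in frame 1: 6. Distance in frame 2: 1.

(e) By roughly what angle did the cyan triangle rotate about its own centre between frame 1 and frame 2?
55° clockwise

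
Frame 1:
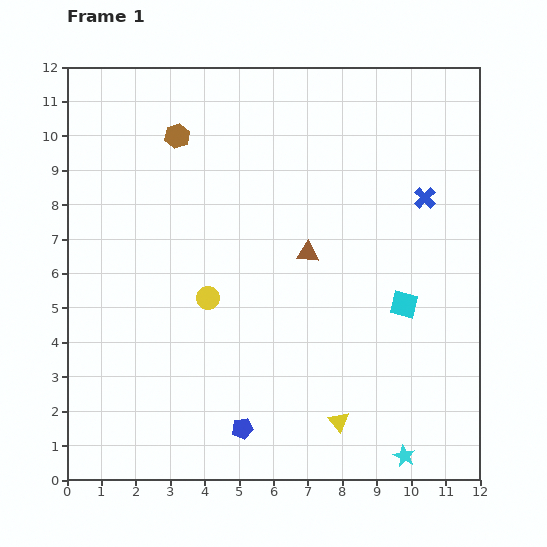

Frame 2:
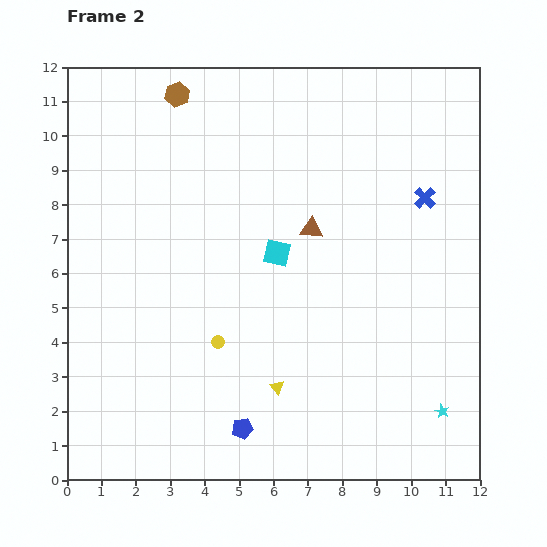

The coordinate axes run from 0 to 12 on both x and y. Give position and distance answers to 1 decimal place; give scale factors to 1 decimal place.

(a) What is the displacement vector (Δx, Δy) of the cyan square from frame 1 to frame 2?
(-3.7, 1.5)

The cyan square was at (9.8, 5.1) in frame 1 and (6.1, 6.6) in frame 2.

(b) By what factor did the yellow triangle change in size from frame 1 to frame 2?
0.7×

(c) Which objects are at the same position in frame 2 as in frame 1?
the blue cross, the blue pentagon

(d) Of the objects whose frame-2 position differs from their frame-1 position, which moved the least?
the brown triangle

(moved 0.7)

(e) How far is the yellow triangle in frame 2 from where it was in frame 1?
2.1

The yellow triangle moved from (7.9, 1.7) to (6.1, 2.7), a distance of √(1.8² + 1.0²) ≈ 2.1.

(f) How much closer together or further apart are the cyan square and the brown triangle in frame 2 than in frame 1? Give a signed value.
-2.0

Distance in frame 1: 3.2. Distance in frame 2: 1.2.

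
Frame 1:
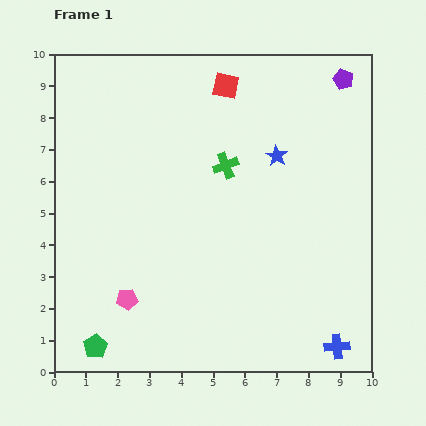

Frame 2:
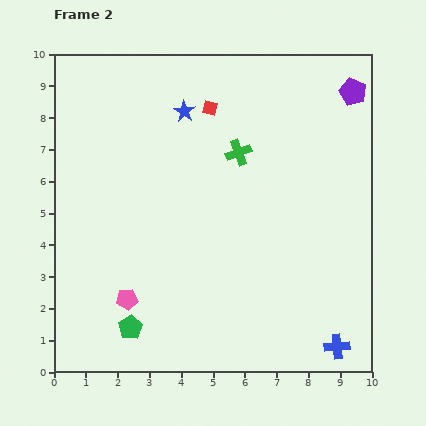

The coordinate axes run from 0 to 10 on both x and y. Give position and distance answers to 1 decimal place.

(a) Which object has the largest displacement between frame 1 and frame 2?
the blue star

(moved 3.2; next 1.3)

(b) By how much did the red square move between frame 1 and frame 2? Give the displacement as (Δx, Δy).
(-0.5, -0.7)

The red square was at (5.4, 9.0) in frame 1 and (4.9, 8.3) in frame 2.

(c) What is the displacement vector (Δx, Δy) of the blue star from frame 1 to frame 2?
(-2.9, 1.4)

The blue star was at (7.0, 6.8) in frame 1 and (4.1, 8.2) in frame 2.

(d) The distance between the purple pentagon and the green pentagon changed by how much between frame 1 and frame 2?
-1.3

Distance in frame 1: 11.5. Distance in frame 2: 10.2.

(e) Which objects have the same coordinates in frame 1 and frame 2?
the blue cross, the pink pentagon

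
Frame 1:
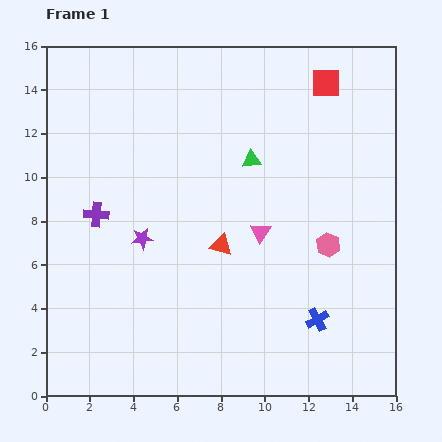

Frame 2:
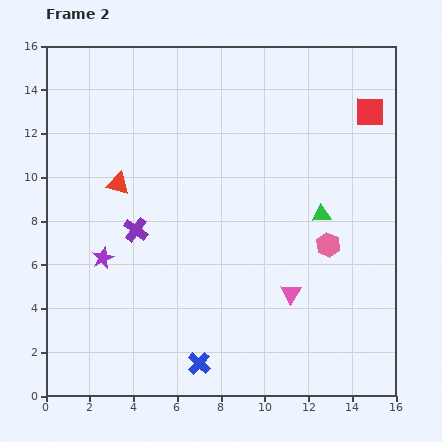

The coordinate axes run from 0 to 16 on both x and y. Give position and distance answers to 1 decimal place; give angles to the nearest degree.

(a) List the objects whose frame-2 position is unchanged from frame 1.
the pink hexagon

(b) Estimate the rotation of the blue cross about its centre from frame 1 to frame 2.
19° counter-clockwise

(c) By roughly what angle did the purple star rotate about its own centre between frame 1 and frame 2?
17° counter-clockwise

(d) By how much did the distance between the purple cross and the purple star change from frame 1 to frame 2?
-0.4

Distance in frame 1: 2.4. Distance in frame 2: 2.0.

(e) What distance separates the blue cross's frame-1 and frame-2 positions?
5.8

The blue cross moved from (12.4, 3.5) to (7.0, 1.5), a distance of √(5.4² + 2.0²) ≈ 5.8.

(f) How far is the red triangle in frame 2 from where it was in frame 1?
5.5

The red triangle moved from (8.0, 6.9) to (3.3, 9.7), a distance of √(4.7² + 2.8²) ≈ 5.5.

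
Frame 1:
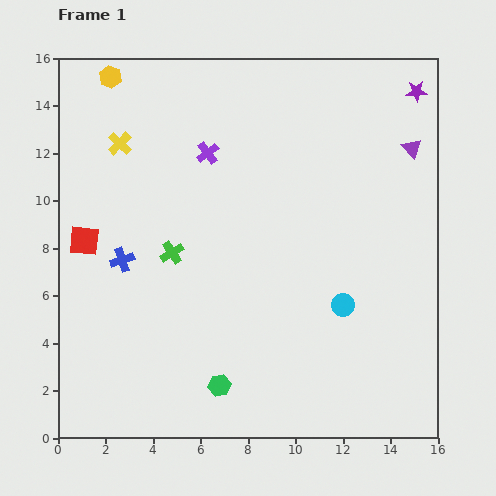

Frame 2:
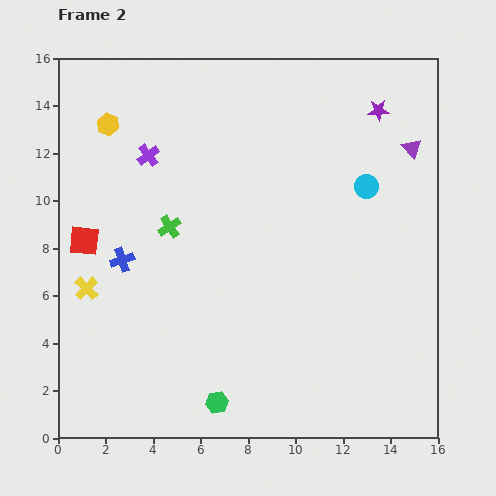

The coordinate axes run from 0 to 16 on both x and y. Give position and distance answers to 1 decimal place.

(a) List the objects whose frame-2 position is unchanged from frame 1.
the red square, the purple triangle, the blue cross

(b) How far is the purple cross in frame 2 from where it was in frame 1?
2.5

The purple cross moved from (6.3, 12.0) to (3.8, 11.9), a distance of √(2.5² + 0.1²) ≈ 2.5.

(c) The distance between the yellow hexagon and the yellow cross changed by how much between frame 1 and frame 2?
+4.2

Distance in frame 1: 2.8. Distance in frame 2: 7.0.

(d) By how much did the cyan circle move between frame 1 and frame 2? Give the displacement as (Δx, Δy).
(1.0, 5.0)

The cyan circle was at (12.0, 5.6) in frame 1 and (13.0, 10.6) in frame 2.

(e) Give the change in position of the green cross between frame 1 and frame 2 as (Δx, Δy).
(-0.1, 1.1)

The green cross was at (4.8, 7.8) in frame 1 and (4.7, 8.9) in frame 2.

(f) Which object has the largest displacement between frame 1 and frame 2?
the yellow cross

(moved 6.3; next 5.1)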